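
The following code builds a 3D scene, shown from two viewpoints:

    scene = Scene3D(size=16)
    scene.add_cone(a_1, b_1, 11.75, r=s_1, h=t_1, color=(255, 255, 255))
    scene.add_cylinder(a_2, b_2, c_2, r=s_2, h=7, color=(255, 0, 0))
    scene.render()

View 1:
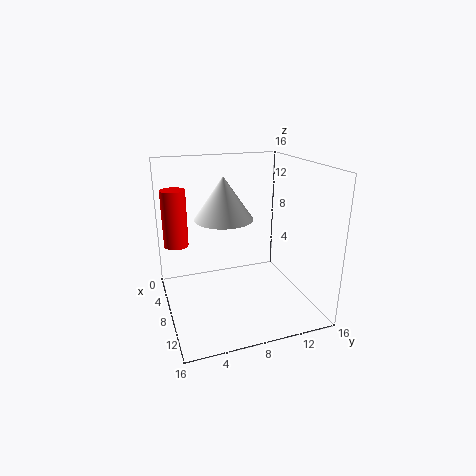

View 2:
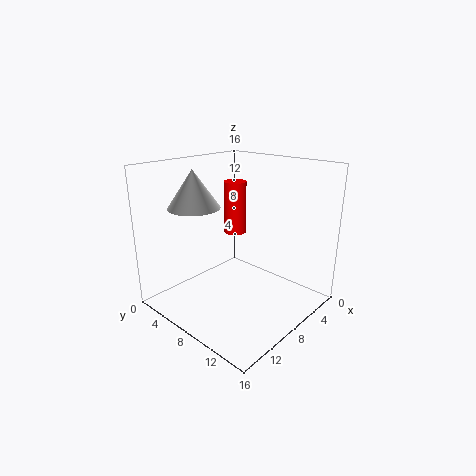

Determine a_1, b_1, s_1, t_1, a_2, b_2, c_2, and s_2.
a_1 = 11.75; b_1 = 5.25; s_1 = 2.75; t_1 = 4; a_2 = 2; b_2 = 2; c_2 = 5.5; s_2 = 1.5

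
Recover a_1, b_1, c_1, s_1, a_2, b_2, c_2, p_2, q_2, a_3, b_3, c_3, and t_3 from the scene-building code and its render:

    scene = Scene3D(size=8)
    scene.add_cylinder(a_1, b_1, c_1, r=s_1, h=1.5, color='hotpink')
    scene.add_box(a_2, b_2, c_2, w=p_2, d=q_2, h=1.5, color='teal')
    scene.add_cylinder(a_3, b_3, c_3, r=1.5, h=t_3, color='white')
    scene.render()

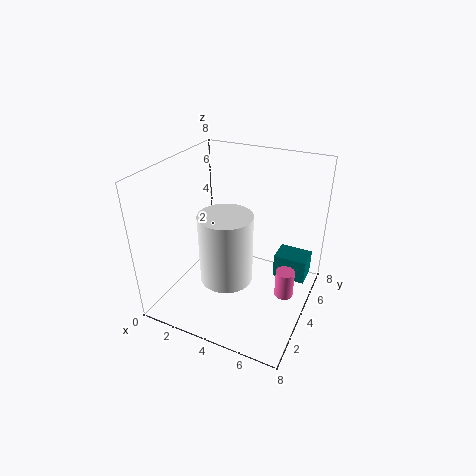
a_1 = 7
b_1 = 3.5
c_1 = 1.5
s_1 = 0.5
a_2 = 5.5
b_2 = 6
c_2 = 0.5
p_2 = 2
q_2 = 1.5
a_3 = 3.5
b_3 = 3.5
c_3 = 1.5
t_3 = 4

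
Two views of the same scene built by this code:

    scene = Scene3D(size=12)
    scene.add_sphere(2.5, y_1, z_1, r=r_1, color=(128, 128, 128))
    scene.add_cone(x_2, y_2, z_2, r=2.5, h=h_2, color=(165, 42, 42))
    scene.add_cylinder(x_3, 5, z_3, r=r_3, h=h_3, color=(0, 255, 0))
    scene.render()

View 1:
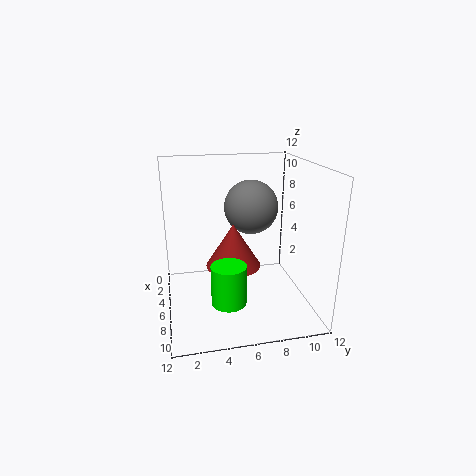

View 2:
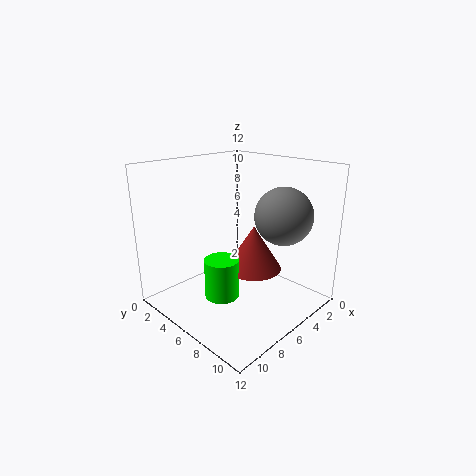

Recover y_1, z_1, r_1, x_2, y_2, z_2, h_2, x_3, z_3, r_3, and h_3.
y_1 = 8; z_1 = 7.5; r_1 = 2.5; x_2 = 4; y_2 = 6; z_2 = 2.5; h_2 = 4; x_3 = 7; z_3 = 0.5; r_3 = 1.5; h_3 = 3.5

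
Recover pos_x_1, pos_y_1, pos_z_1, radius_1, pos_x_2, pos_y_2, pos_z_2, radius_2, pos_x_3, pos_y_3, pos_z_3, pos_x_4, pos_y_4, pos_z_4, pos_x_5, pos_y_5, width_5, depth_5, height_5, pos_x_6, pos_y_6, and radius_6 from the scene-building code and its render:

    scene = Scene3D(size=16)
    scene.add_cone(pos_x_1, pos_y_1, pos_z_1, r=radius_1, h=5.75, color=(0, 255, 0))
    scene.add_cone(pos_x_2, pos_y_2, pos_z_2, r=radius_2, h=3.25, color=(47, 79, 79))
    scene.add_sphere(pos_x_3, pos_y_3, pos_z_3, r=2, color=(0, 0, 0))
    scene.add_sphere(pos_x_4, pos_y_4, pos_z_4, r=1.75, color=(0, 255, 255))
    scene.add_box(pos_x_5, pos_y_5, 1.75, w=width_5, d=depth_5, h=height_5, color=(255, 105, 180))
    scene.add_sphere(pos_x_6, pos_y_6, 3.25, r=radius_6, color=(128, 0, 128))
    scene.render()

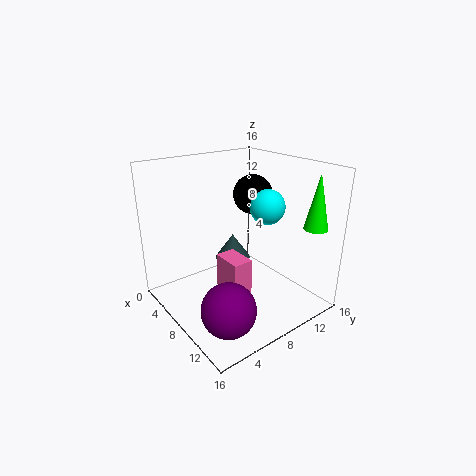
pos_x_1 = 14.5, pos_y_1 = 13, pos_z_1 = 10, radius_1 = 1.25, pos_x_2 = 3.25, pos_y_2 = 10.75, pos_z_2 = 2.75, radius_2 = 2.25, pos_x_3 = 9.5, pos_y_3 = 8.75, pos_z_3 = 13.25, pos_x_4 = 11.75, pos_y_4 = 8.75, pos_z_4 = 12.5, pos_x_5 = 7, pos_y_5 = 5.75, width_5 = 3.5, depth_5 = 2.25, height_5 = 4.5, pos_x_6 = 12.75, pos_y_6 = 3.25, radius_6 = 2.75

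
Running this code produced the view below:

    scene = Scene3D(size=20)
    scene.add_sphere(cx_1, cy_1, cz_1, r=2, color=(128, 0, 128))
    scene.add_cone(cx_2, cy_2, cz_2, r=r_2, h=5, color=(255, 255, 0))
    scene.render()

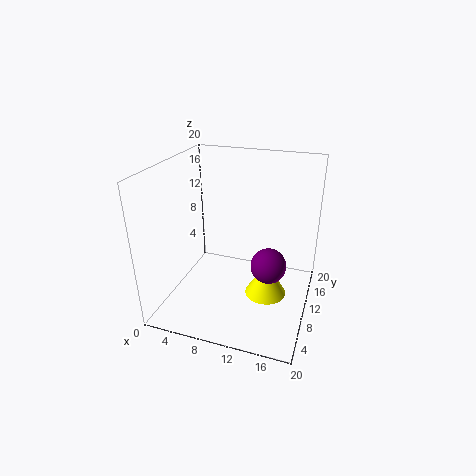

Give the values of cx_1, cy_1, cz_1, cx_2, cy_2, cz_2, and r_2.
cx_1 = 16
cy_1 = 3
cz_1 = 11
cx_2 = 14
cy_2 = 11
cz_2 = 1
r_2 = 3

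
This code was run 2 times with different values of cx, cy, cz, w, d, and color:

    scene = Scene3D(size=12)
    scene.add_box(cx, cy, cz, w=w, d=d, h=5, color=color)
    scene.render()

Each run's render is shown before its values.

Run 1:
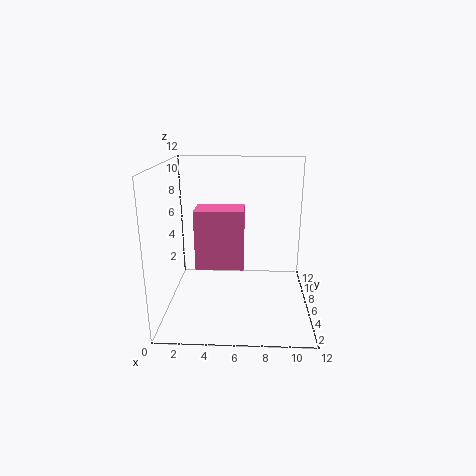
cx = 2.5; cy = 5; cz = 3.5; w = 4; d = 2.5; color = 'hotpink'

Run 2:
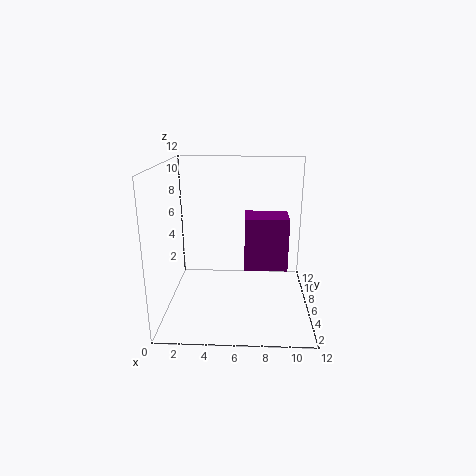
cx = 6.5; cy = 8; cz = 2; w = 4; d = 3; color = 'purple'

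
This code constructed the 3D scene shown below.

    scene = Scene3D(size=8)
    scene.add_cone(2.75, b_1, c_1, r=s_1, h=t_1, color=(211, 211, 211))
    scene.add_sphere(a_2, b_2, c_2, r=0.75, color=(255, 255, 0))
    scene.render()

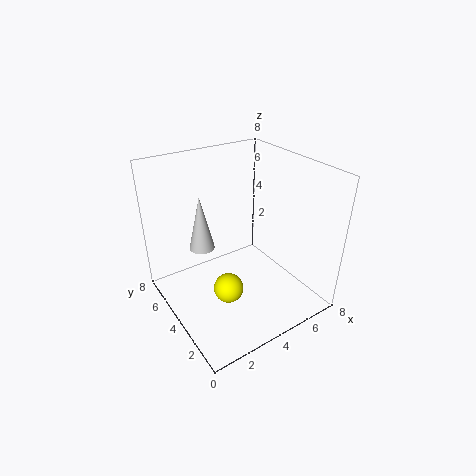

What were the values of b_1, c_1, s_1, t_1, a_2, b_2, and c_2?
b_1 = 6, c_1 = 2.75, s_1 = 0.75, t_1 = 3.25, a_2 = 2.25, b_2 = 2.25, c_2 = 2.5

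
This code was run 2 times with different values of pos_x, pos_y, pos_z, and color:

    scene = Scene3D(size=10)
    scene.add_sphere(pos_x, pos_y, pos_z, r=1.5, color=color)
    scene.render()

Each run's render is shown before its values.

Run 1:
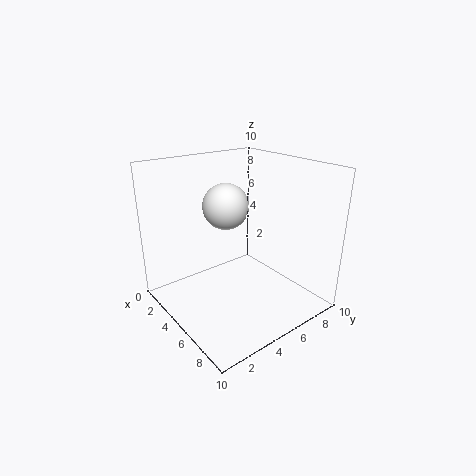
pos_x = 5
pos_y = 4
pos_z = 7.5
color = 'white'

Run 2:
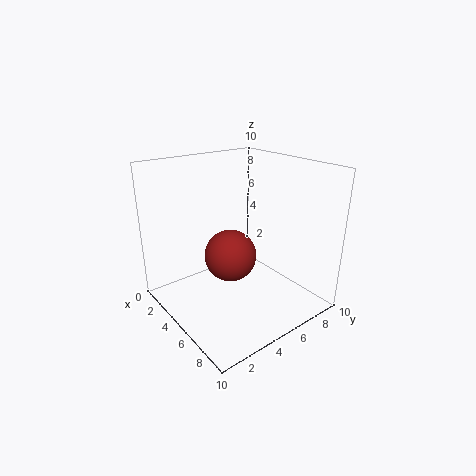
pos_x = 7.5
pos_y = 2.5
pos_z = 5.5
color = 'brown'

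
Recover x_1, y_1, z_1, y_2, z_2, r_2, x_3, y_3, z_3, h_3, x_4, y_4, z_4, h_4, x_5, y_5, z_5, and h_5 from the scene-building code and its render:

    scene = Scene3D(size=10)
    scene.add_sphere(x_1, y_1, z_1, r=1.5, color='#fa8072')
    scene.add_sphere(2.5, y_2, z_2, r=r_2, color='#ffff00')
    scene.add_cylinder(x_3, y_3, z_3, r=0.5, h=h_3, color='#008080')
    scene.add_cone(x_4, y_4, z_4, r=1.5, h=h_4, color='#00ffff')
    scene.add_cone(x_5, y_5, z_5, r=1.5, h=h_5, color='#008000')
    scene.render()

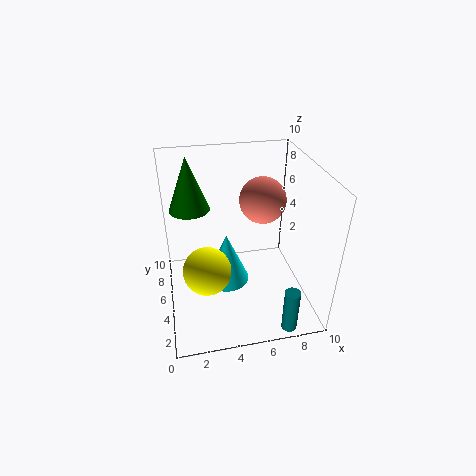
x_1 = 6.5
y_1 = 4.5
z_1 = 8
y_2 = 2.5
z_2 = 4.5
r_2 = 1.5
x_3 = 7.5
y_3 = 0.5
z_3 = 0.5
h_3 = 3
x_4 = 4
y_4 = 4
z_4 = 2.5
h_4 = 3.5
x_5 = 2
y_5 = 8
z_5 = 6
h_5 = 4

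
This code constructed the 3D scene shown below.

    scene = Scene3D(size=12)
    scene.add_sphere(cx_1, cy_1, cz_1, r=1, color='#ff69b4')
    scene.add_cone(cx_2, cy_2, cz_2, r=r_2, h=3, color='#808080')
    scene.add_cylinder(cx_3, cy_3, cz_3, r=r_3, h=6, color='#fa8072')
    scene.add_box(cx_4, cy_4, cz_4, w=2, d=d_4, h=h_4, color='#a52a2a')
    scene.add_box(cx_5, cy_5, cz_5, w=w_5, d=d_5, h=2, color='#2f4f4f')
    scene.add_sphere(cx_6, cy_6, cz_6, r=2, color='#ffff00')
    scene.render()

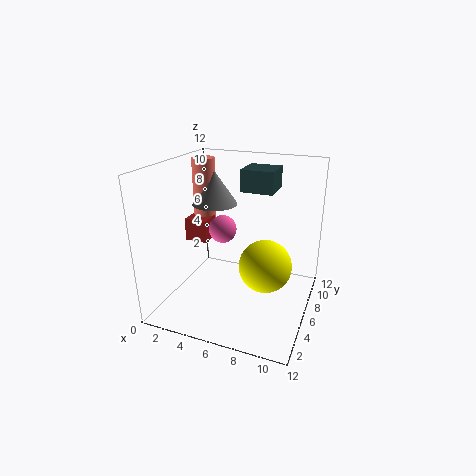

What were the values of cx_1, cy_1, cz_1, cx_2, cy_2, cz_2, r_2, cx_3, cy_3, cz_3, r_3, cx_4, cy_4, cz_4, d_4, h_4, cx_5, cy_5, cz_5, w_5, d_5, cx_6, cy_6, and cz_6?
cx_1 = 6, cy_1 = 3, cz_1 = 8, cx_2 = 3, cy_2 = 8, cz_2 = 8, r_2 = 2, cx_3 = 2, cy_3 = 8, cz_3 = 6, r_3 = 1, cx_4 = 1, cy_4 = 6, cz_4 = 5, d_4 = 2, h_4 = 2, cx_5 = 5, cy_5 = 9, cz_5 = 9, w_5 = 3, d_5 = 3, cx_6 = 9, cy_6 = 4, cz_6 = 5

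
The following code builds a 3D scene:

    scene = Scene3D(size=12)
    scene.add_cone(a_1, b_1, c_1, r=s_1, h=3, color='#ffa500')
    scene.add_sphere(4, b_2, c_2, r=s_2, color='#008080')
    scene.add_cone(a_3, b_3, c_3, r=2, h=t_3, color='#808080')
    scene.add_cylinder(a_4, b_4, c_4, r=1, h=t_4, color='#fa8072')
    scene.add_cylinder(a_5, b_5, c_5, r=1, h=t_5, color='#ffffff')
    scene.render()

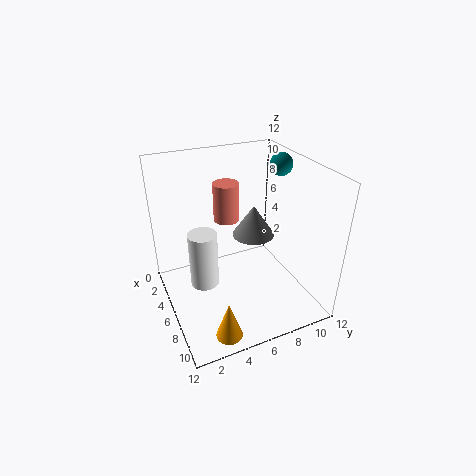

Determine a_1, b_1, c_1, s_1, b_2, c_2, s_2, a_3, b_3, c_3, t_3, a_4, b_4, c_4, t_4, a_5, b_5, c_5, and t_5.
a_1 = 11, b_1 = 3, c_1 = 1, s_1 = 1, b_2 = 11, c_2 = 11, s_2 = 1, a_3 = 3, b_3 = 9, c_3 = 4, t_3 = 3, a_4 = 6, b_4 = 5, c_4 = 8, t_4 = 3, a_5 = 9, b_5 = 2, c_5 = 5, t_5 = 4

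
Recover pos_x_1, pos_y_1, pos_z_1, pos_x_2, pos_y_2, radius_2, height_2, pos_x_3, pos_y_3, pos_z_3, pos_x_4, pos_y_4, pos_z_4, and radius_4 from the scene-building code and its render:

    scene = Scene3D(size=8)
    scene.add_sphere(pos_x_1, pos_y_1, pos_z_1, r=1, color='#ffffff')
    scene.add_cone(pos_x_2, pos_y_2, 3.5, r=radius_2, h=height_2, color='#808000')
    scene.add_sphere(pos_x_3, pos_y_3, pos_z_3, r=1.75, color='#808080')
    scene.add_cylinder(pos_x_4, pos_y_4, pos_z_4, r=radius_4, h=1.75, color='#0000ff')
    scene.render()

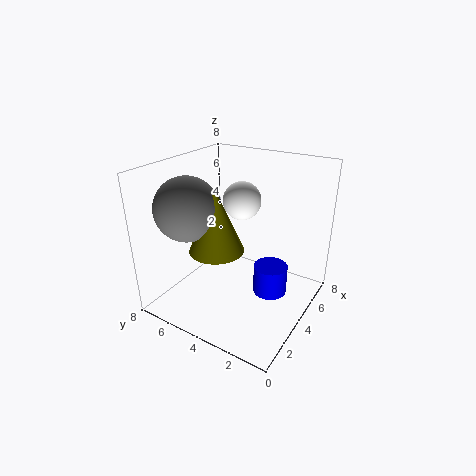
pos_x_1 = 4
pos_y_1 = 3.75
pos_z_1 = 6.25
pos_x_2 = 3
pos_y_2 = 4.75
radius_2 = 1.5
height_2 = 3.5
pos_x_3 = 2.5
pos_y_3 = 6.25
pos_z_3 = 5.75
pos_x_4 = 5.25
pos_y_4 = 2.5
pos_z_4 = 0.25
radius_4 = 1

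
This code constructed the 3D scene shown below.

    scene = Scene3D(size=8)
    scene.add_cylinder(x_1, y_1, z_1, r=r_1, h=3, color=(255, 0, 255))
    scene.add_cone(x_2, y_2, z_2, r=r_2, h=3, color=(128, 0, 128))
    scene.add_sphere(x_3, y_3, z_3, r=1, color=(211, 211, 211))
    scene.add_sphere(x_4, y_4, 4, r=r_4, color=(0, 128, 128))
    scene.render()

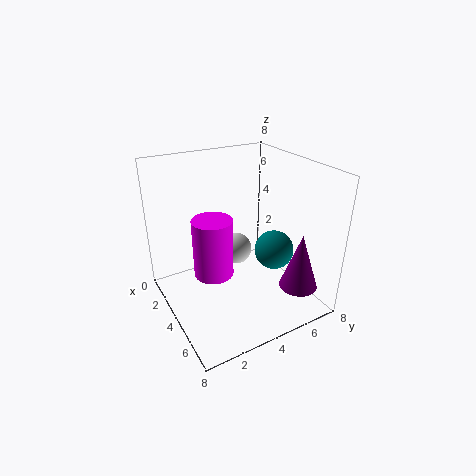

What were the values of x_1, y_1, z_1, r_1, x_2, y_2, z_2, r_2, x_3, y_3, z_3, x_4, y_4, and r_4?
x_1 = 5; y_1 = 2; z_1 = 3; r_1 = 1; x_2 = 7; y_2 = 6; z_2 = 2; r_2 = 1; x_3 = 2; y_3 = 5; z_3 = 2; x_4 = 6; y_4 = 5; r_4 = 1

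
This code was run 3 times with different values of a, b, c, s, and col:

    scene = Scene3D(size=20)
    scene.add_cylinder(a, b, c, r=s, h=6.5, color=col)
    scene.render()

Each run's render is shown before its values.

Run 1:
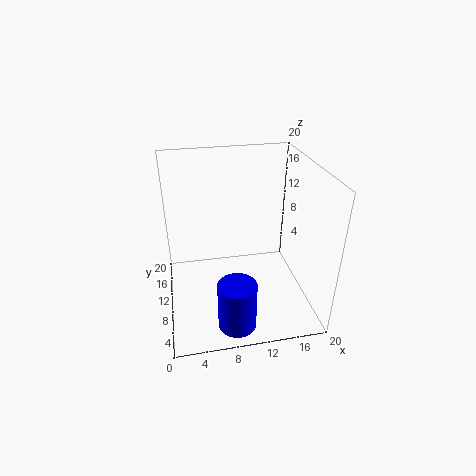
a = 8.5; b = 3; c = 1; s = 2.5; col = 'blue'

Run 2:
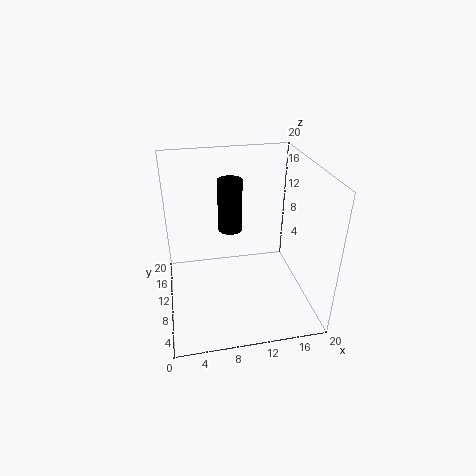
a = 8.5; b = 7.5; c = 13; s = 1.5; col = 'black'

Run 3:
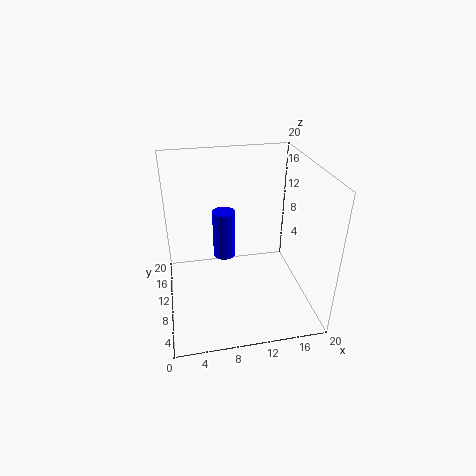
a = 8; b = 9.5; c = 8; s = 1.5; col = 'blue'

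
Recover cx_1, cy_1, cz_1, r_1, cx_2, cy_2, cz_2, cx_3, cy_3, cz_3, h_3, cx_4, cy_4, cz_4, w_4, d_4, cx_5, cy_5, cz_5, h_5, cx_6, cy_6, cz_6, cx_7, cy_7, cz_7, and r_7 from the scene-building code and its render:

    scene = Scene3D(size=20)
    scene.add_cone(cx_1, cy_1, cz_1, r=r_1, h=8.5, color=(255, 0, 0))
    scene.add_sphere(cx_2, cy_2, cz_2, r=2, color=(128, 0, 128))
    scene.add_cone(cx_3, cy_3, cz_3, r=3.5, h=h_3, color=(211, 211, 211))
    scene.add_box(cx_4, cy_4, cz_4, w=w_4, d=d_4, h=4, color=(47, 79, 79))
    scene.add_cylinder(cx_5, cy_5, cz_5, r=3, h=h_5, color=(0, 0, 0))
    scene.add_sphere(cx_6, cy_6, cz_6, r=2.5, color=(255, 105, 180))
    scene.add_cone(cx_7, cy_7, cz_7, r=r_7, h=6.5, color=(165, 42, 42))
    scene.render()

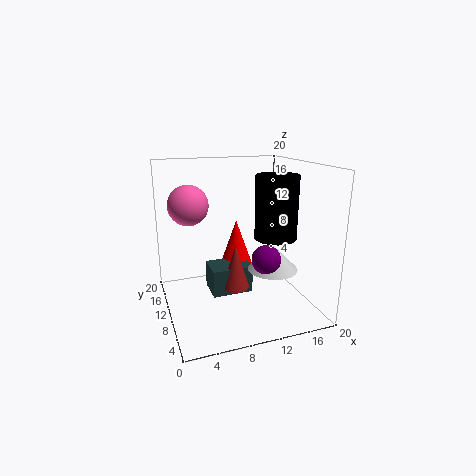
cx_1 = 11.5
cy_1 = 15
cz_1 = 2.5
r_1 = 3
cx_2 = 13
cy_2 = 7
cz_2 = 7.5
cx_3 = 14.5
cy_3 = 8
cz_3 = 5.5
h_3 = 3.5
cx_4 = 6.5
cy_4 = 10.5
cz_4 = 1
w_4 = 6
d_4 = 4.5
cx_5 = 15.5
cy_5 = 9.5
cz_5 = 9.5
h_5 = 9
cx_6 = 3
cy_6 = 8.5
cz_6 = 15.5
cx_7 = 10
cy_7 = 11
cz_7 = 2
r_7 = 2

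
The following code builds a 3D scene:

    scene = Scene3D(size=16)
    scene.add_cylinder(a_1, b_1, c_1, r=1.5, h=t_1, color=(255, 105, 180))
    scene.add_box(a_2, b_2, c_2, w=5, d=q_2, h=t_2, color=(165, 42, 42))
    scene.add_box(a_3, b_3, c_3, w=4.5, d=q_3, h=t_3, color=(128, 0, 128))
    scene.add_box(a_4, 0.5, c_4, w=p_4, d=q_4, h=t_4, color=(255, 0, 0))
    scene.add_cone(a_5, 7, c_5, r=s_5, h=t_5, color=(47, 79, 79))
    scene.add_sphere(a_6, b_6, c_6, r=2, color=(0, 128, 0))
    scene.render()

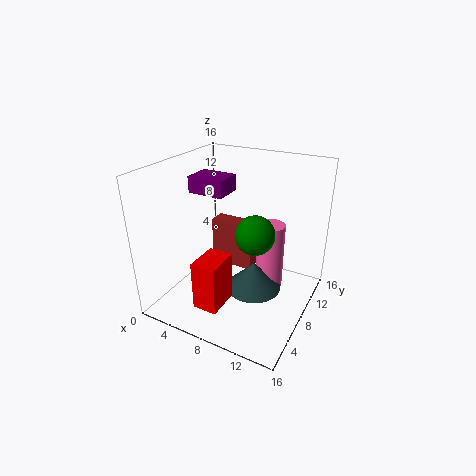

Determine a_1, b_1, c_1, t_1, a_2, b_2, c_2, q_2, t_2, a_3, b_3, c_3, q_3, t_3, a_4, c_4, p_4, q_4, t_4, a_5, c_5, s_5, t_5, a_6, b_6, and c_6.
a_1 = 11.5
b_1 = 9
c_1 = 2.5
t_1 = 7.5
a_2 = 4
b_2 = 9
c_2 = 3.5
q_2 = 2
t_2 = 5.5
a_3 = 0.5
b_3 = 9.5
c_3 = 11.5
q_3 = 3.5
t_3 = 2
a_4 = 7
c_4 = 3.5
p_4 = 2.5
q_4 = 3.5
t_4 = 5
a_5 = 10.5
c_5 = 3
s_5 = 3
t_5 = 3
a_6 = 11
b_6 = 6
c_6 = 10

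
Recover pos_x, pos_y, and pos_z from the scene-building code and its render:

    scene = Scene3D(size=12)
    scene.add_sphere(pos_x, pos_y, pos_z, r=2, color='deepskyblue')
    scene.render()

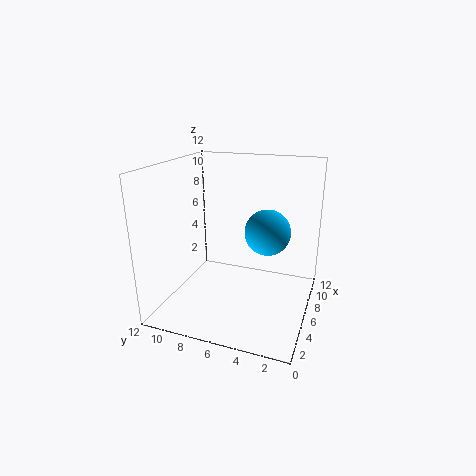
pos_x = 8
pos_y = 4
pos_z = 6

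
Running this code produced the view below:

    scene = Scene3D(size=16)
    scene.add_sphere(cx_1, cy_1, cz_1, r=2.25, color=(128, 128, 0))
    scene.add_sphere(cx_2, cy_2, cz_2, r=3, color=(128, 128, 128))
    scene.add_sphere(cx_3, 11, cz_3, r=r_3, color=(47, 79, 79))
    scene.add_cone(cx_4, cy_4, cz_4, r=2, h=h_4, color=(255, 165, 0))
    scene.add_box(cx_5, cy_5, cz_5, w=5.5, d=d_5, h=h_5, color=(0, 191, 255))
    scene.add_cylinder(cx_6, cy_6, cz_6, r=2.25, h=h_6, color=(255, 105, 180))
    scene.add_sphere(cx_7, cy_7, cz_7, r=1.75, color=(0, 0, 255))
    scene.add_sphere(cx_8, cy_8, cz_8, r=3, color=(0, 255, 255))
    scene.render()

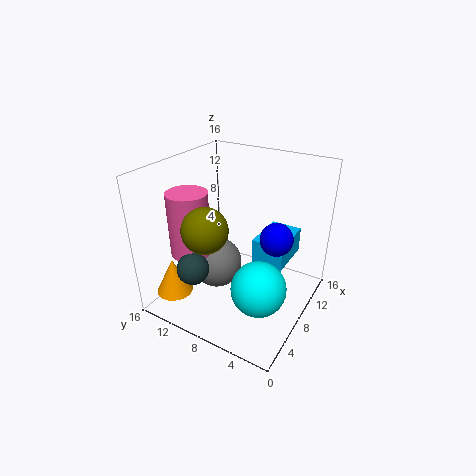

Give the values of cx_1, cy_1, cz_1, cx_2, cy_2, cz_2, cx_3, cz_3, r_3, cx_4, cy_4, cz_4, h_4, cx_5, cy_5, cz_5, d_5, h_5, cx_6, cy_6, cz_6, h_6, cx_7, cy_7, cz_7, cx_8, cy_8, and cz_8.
cx_1 = 2.75
cy_1 = 8.5
cz_1 = 11.25
cx_2 = 8
cy_2 = 11
cz_2 = 3.75
cx_3 = 3.5
cz_3 = 5.5
r_3 = 1.75
cx_4 = 2.75
cy_4 = 13.25
cz_4 = 2.25
h_4 = 4
cx_5 = 9.5
cy_5 = 3.25
cz_5 = 4.25
d_5 = 3.75
h_5 = 3
cx_6 = 5.5
cy_6 = 12.75
cz_6 = 6
h_6 = 7.25
cx_7 = 8.25
cy_7 = 3.5
cz_7 = 9
cx_8 = 6
cy_8 = 4.25
cz_8 = 3.75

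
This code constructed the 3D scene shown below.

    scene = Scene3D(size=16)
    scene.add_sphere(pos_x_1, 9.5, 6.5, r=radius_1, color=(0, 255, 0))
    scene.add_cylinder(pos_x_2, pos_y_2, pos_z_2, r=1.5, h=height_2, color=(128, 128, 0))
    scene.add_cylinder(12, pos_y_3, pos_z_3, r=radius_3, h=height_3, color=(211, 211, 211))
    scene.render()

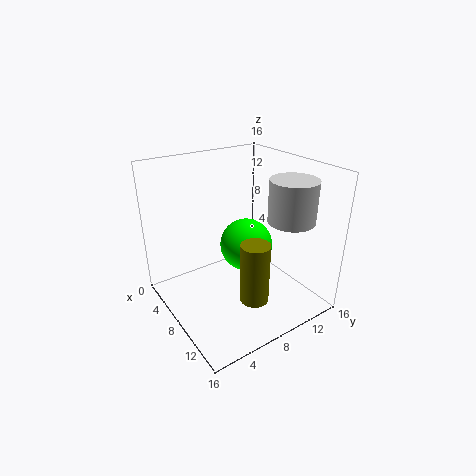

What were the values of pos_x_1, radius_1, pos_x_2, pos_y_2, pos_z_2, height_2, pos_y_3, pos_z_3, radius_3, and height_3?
pos_x_1 = 7.5, radius_1 = 3, pos_x_2 = 12.5, pos_y_2 = 7, pos_z_2 = 3, height_2 = 6.5, pos_y_3 = 12, pos_z_3 = 10.5, radius_3 = 2.5, height_3 = 4.5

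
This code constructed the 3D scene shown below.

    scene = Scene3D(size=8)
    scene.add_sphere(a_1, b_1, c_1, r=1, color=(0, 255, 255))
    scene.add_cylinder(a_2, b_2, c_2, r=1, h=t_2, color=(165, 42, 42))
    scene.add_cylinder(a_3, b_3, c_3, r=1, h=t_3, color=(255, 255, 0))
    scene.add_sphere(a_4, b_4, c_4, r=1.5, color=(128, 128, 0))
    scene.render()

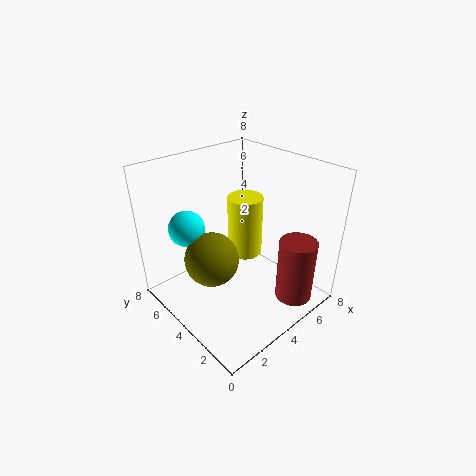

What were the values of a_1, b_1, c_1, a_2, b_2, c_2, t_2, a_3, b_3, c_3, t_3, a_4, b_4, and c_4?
a_1 = 2
b_1 = 6
c_1 = 4.5
a_2 = 5.5
b_2 = 1
c_2 = 1
t_2 = 3.5
a_3 = 5
b_3 = 4.5
c_3 = 2.5
t_3 = 3.5
a_4 = 2.5
b_4 = 4.5
c_4 = 3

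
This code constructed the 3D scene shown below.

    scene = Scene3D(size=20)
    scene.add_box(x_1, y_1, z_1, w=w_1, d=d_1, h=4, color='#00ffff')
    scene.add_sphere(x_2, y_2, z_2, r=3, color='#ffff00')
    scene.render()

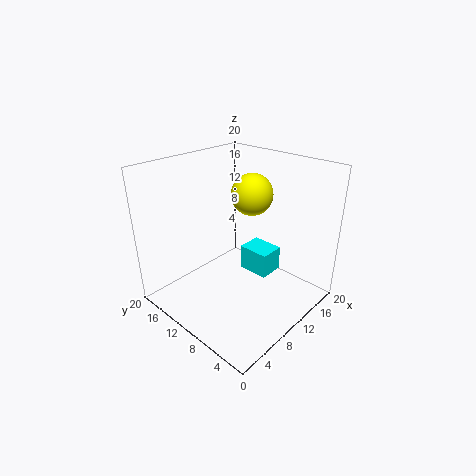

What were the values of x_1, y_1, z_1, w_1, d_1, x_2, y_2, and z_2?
x_1 = 15, y_1 = 9, z_1 = 1, w_1 = 4, d_1 = 5, x_2 = 14, y_2 = 11, z_2 = 15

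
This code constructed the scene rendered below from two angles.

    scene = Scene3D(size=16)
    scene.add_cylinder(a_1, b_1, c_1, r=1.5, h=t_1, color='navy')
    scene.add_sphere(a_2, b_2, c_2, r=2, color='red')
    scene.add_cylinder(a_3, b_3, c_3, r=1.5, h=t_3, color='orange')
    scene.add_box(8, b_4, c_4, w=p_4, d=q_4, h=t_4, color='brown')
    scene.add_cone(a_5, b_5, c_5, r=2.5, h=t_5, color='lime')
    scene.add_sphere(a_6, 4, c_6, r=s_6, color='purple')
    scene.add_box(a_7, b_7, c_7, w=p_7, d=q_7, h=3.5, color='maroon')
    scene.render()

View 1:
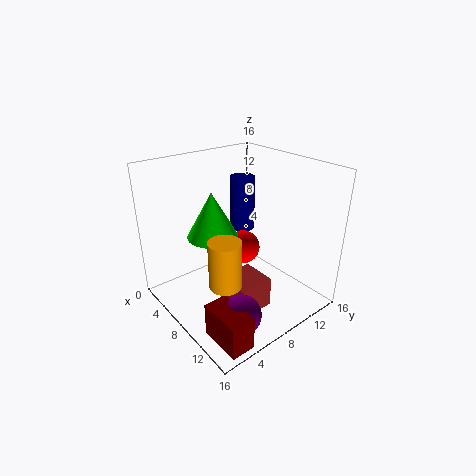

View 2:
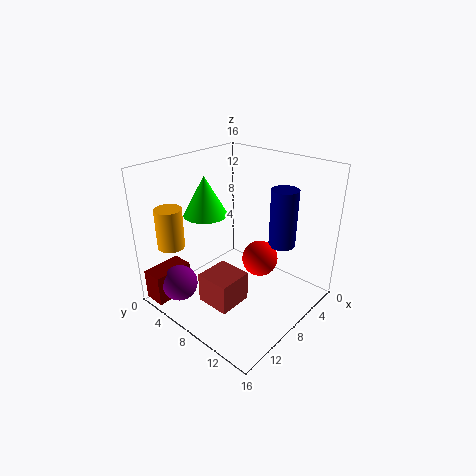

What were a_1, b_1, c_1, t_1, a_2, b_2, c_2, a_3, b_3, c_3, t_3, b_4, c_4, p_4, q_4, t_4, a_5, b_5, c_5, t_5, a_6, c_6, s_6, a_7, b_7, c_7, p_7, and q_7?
a_1 = 4.5, b_1 = 11.5, c_1 = 7, t_1 = 6.5, a_2 = 6.5, b_2 = 10, c_2 = 5.5, a_3 = 13, b_3 = 2.5, c_3 = 7, t_3 = 4.5, b_4 = 5.5, c_4 = 0.5, p_4 = 4, q_4 = 4, t_4 = 3.5, a_5 = 9, b_5 = 4, c_5 = 10, t_5 = 4.5, a_6 = 13.5, c_6 = 3, s_6 = 2, a_7 = 11.5, b_7 = 1, c_7 = 1, p_7 = 4.5, q_7 = 2.5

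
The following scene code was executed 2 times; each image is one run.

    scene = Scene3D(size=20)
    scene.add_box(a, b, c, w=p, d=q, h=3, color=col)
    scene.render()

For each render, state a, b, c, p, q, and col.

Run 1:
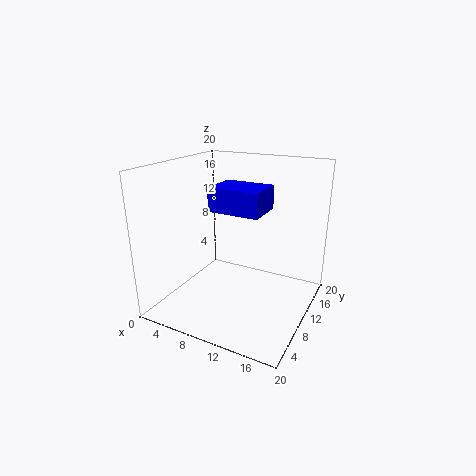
a = 8.5; b = 5; c = 15; p = 6.5; q = 5; col = 'blue'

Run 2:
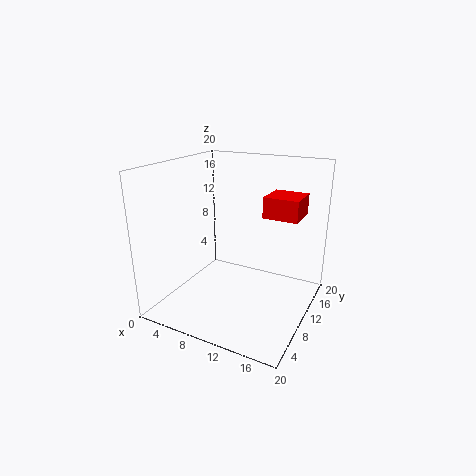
a = 12.5; b = 12.5; c = 12.5; p = 5; q = 5; col = 'red'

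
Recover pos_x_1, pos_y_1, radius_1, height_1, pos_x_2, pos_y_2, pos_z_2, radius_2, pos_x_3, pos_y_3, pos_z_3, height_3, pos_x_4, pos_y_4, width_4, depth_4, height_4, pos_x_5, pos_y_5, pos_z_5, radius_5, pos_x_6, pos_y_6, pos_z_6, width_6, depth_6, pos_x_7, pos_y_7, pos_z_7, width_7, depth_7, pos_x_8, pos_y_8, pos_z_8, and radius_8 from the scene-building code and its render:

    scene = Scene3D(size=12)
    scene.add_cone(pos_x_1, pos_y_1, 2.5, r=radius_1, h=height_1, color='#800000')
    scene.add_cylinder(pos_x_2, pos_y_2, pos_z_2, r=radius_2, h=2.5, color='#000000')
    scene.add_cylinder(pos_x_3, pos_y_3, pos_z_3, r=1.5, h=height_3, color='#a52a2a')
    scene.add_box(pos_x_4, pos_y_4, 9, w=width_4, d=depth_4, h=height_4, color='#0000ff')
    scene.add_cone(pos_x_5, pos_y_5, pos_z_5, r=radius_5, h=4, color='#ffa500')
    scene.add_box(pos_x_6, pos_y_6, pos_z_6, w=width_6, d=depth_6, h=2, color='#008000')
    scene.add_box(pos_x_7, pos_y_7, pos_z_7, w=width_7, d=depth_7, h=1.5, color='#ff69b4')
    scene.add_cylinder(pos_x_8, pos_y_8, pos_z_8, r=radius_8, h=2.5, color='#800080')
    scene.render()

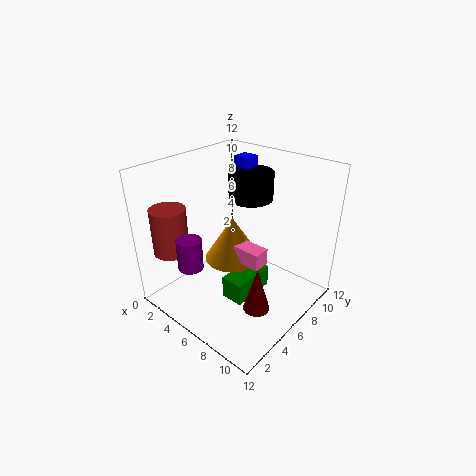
pos_x_1 = 10; pos_y_1 = 3.5; radius_1 = 1; height_1 = 3.5; pos_x_2 = 4.5; pos_y_2 = 9.5; pos_z_2 = 8; radius_2 = 2; pos_x_3 = 1.5; pos_y_3 = 2.5; pos_z_3 = 4.5; height_3 = 4; pos_x_4 = 2.5; pos_y_4 = 9.5; width_4 = 1.5; depth_4 = 1.5; height_4 = 2.5; pos_x_5 = 4.5; pos_y_5 = 7; pos_z_5 = 3; radius_5 = 2.5; pos_x_6 = 5.5; pos_y_6 = 4.5; pos_z_6 = 0.5; width_6 = 2; depth_6 = 4; pos_x_7 = 5.5; pos_y_7 = 6; pos_z_7 = 3.5; width_7 = 2.5; depth_7 = 1.5; pos_x_8 = 4.5; pos_y_8 = 2; pos_z_8 = 4.5; radius_8 = 1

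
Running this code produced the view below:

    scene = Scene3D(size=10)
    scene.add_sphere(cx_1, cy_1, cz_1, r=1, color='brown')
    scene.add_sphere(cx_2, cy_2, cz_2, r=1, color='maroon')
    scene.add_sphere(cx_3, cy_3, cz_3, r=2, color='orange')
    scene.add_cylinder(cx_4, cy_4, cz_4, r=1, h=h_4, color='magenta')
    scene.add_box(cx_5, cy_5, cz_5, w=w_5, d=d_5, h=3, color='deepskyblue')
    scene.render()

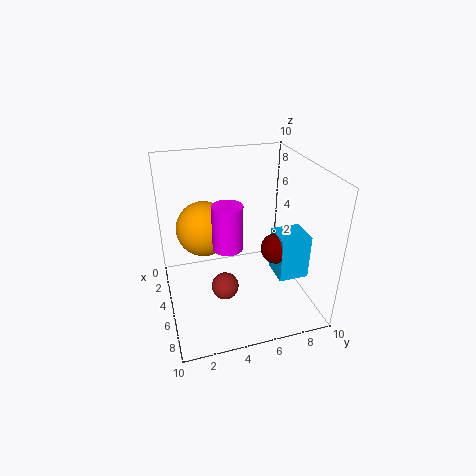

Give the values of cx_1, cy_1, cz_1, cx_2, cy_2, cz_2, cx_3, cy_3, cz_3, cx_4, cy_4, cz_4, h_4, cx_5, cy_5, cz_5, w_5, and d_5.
cx_1 = 5, cy_1 = 4, cz_1 = 1, cx_2 = 7, cy_2 = 7, cz_2 = 5, cx_3 = 3, cy_3 = 3, cz_3 = 5, cx_4 = 6, cy_4 = 4, cz_4 = 5, h_4 = 3, cx_5 = 6, cy_5 = 7, cz_5 = 3, w_5 = 2, d_5 = 2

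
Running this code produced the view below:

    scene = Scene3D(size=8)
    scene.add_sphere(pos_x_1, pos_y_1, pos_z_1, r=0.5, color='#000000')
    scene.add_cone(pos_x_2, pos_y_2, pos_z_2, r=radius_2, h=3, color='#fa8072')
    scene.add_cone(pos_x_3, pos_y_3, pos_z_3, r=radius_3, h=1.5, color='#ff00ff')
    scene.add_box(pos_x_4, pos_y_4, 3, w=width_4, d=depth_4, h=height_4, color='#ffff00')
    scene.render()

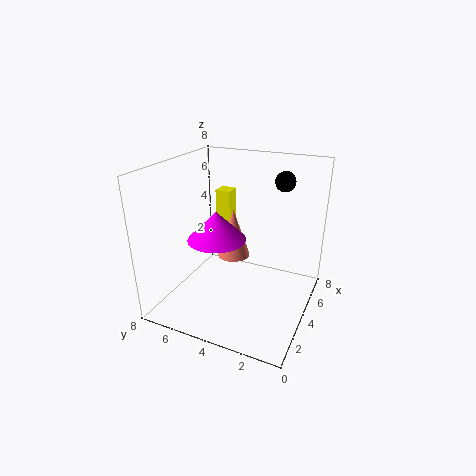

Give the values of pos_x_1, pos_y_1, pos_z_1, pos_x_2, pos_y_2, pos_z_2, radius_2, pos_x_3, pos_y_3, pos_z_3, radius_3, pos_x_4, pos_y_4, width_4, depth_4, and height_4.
pos_x_1 = 4
pos_y_1 = 1.5
pos_z_1 = 7.5
pos_x_2 = 5.5
pos_y_2 = 5
pos_z_2 = 2
radius_2 = 1
pos_x_3 = 2.5
pos_y_3 = 4.5
pos_z_3 = 4.5
radius_3 = 1.5
pos_x_4 = 7
pos_y_4 = 6
width_4 = 1
depth_4 = 1
height_4 = 2.5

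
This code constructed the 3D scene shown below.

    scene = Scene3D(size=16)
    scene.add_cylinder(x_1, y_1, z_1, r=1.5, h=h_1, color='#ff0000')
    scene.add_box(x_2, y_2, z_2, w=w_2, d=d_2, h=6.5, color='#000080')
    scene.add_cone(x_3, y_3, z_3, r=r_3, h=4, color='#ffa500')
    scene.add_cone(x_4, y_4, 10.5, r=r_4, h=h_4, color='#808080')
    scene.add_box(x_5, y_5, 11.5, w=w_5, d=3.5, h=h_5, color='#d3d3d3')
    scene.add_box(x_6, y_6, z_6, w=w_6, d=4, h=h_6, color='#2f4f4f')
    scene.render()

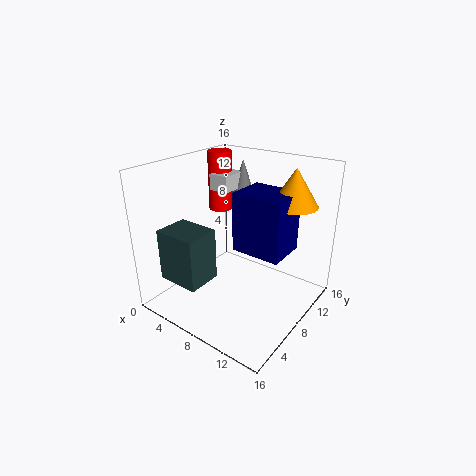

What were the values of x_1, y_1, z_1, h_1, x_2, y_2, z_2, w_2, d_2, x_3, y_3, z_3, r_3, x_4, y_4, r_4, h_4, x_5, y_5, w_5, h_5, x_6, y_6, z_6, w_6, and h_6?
x_1 = 1.5
y_1 = 13
z_1 = 8.5
h_1 = 7.5
x_2 = 8
y_2 = 7
z_2 = 7
w_2 = 5.5
d_2 = 4.5
x_3 = 13
y_3 = 11
z_3 = 12
r_3 = 2.5
x_4 = 4
y_4 = 14.5
r_4 = 1.5
h_4 = 4.5
x_5 = 1.5
y_5 = 11
w_5 = 2.5
h_5 = 2
x_6 = 1
y_6 = 2.5
z_6 = 3
w_6 = 5
h_6 = 6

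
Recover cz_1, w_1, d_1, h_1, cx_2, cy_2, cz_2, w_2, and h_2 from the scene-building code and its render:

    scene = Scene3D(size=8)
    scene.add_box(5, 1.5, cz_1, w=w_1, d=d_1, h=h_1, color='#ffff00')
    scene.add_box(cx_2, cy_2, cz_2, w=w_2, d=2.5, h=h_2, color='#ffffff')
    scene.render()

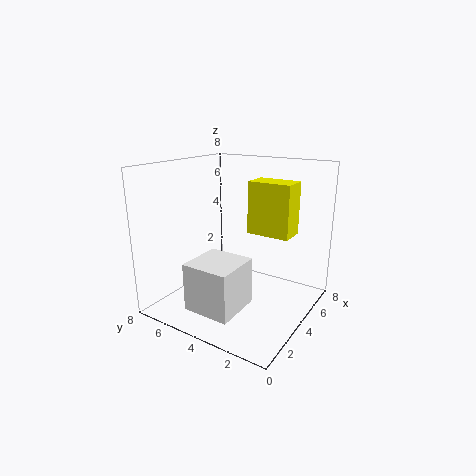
cz_1 = 4; w_1 = 1.5; d_1 = 2.5; h_1 = 3; cx_2 = 0.5; cy_2 = 2.5; cz_2 = 1; w_2 = 2.5; h_2 = 2.5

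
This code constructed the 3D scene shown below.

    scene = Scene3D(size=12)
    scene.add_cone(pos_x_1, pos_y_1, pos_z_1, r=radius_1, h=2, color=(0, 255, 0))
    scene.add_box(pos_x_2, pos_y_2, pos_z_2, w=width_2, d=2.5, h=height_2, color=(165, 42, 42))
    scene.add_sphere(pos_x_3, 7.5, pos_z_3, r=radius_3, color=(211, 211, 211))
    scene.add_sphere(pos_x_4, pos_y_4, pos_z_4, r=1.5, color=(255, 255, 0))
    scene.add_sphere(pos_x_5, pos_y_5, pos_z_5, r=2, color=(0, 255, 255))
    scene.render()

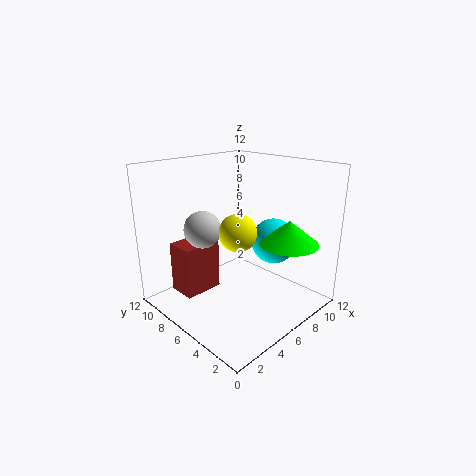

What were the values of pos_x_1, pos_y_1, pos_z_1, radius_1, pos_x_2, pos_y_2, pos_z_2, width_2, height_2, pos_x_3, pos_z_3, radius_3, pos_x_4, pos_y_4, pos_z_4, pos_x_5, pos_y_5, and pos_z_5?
pos_x_1 = 9; pos_y_1 = 3; pos_z_1 = 5.5; radius_1 = 2.5; pos_x_2 = 2.5; pos_y_2 = 8.5; pos_z_2 = 0.5; width_2 = 3.5; height_2 = 4.5; pos_x_3 = 3.5; pos_z_3 = 7; radius_3 = 1.5; pos_x_4 = 5; pos_y_4 = 5; pos_z_4 = 7; pos_x_5 = 9.5; pos_y_5 = 5; pos_z_5 = 5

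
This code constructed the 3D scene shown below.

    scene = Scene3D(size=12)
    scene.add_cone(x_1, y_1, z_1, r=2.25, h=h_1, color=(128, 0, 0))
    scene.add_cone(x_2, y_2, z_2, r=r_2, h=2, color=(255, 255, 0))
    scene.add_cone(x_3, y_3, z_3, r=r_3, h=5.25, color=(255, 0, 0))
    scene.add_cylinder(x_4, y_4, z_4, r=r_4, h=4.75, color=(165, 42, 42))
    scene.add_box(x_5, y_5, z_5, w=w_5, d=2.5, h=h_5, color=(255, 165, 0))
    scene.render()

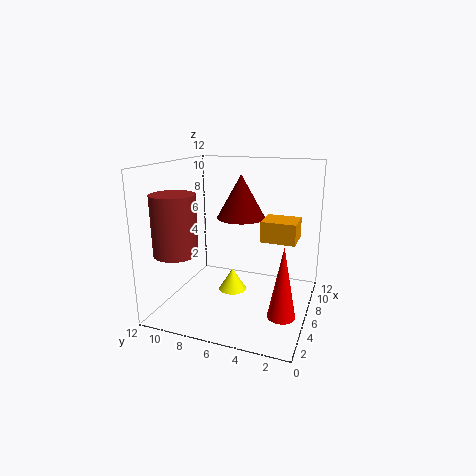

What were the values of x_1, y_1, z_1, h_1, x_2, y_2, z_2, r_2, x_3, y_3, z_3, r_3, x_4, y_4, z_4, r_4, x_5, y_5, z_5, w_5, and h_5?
x_1 = 9.5, y_1 = 7, z_1 = 6.75, h_1 = 4, x_2 = 7.25, y_2 = 7, z_2 = 0.5, r_2 = 1.25, x_3 = 2, y_3 = 1.25, z_3 = 2, r_3 = 1, x_4 = 2.75, y_4 = 10, z_4 = 5.25, r_4 = 1.75, x_5 = 3, y_5 = 0.75, z_5 = 7, w_5 = 2.25, h_5 = 1.5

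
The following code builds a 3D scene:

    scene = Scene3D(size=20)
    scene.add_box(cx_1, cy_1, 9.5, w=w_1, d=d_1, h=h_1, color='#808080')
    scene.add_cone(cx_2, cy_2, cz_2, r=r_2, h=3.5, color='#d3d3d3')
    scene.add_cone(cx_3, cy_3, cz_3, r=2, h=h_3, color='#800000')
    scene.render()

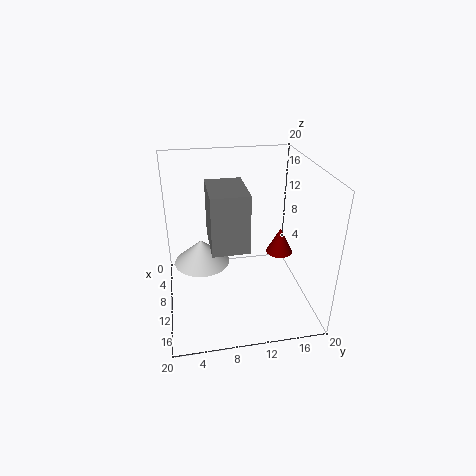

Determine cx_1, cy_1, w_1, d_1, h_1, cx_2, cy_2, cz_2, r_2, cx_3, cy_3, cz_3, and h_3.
cx_1 = 6.5, cy_1 = 6, w_1 = 7, d_1 = 5, h_1 = 8, cx_2 = 8, cy_2 = 5, cz_2 = 5.5, r_2 = 4, cx_3 = 7.5, cy_3 = 17, cz_3 = 5.5, h_3 = 4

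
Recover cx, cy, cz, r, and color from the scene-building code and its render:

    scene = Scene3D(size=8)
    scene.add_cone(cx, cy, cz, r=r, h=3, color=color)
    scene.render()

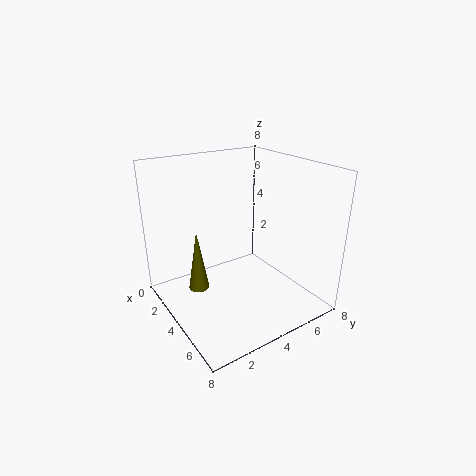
cx = 5; cy = 1; cz = 2.5; r = 0.5; color = 'olive'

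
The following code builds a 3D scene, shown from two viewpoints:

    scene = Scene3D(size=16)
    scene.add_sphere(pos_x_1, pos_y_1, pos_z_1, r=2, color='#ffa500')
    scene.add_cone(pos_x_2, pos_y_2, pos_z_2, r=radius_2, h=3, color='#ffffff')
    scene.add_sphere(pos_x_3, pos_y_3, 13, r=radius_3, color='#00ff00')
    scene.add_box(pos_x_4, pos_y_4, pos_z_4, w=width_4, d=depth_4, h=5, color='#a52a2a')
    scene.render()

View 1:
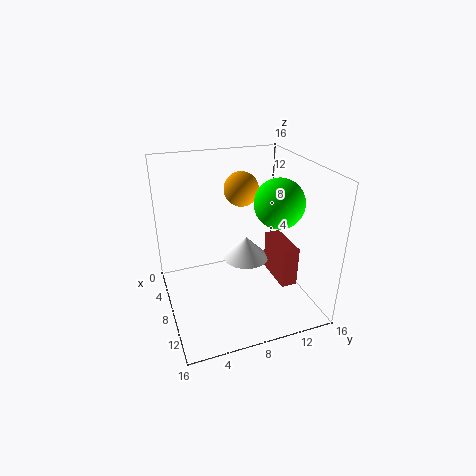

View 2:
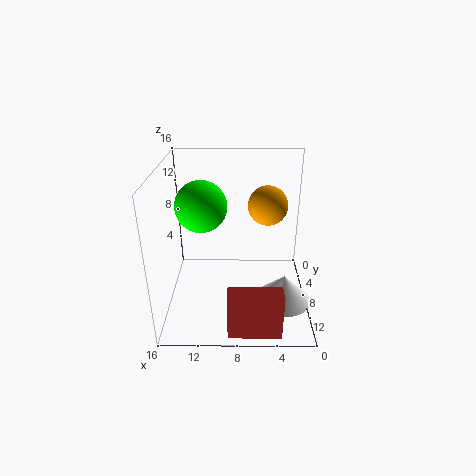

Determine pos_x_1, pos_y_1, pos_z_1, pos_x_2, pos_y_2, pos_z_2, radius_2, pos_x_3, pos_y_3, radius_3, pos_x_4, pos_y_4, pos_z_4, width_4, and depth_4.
pos_x_1 = 5; pos_y_1 = 9.5; pos_z_1 = 12.5; pos_x_2 = 3; pos_y_2 = 11; pos_z_2 = 2; radius_2 = 3; pos_x_3 = 11.5; pos_y_3 = 11; radius_3 = 2.5; pos_x_4 = 3.5; pos_y_4 = 13.5; pos_z_4 = 0.5; width_4 = 5.5; depth_4 = 2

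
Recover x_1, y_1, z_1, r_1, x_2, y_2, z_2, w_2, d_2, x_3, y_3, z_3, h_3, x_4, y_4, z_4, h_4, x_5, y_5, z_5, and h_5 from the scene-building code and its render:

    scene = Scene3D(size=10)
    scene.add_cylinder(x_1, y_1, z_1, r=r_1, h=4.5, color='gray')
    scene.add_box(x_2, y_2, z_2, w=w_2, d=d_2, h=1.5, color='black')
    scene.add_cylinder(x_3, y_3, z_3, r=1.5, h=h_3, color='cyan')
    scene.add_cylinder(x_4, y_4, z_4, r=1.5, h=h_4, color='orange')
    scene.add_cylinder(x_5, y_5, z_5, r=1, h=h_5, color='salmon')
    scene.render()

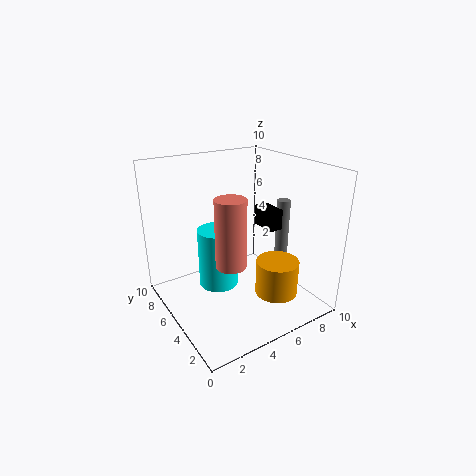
x_1 = 9
y_1 = 5
z_1 = 2.5
r_1 = 0.5
x_2 = 7.5
y_2 = 4.5
z_2 = 5
w_2 = 1
d_2 = 2
x_3 = 4.5
y_3 = 7
z_3 = 0.5
h_3 = 4.5
x_4 = 7
y_4 = 3
z_4 = 1
h_4 = 2.5
x_5 = 3.5
y_5 = 3.5
z_5 = 4
h_5 = 4.5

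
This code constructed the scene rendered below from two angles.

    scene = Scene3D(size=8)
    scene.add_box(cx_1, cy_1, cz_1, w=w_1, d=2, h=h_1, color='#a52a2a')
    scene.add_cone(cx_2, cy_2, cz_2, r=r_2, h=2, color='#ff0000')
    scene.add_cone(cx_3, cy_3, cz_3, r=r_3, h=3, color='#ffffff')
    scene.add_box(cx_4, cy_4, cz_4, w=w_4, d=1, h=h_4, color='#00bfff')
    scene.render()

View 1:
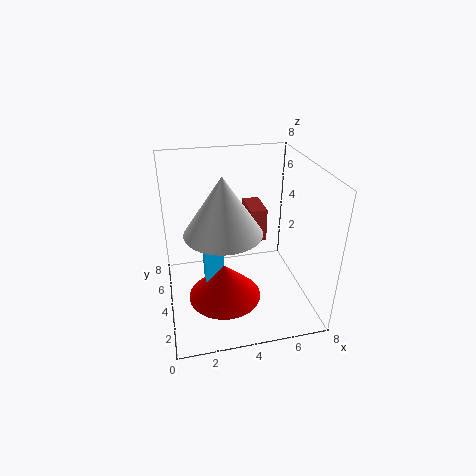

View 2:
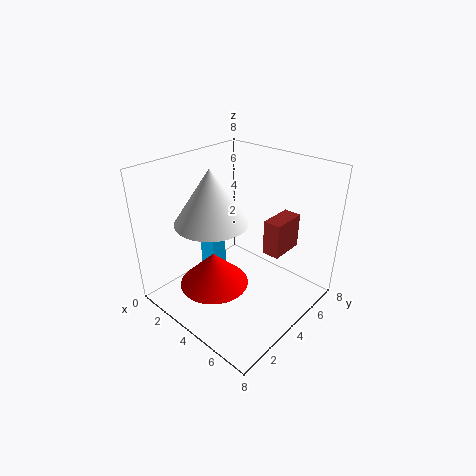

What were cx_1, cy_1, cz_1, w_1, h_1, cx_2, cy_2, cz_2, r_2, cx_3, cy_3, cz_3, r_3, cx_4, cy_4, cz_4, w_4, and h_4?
cx_1 = 5; cy_1 = 5; cz_1 = 3; w_1 = 1; h_1 = 2; cx_2 = 3; cy_2 = 3; cz_2 = 1; r_2 = 2; cx_3 = 3; cy_3 = 3; cz_3 = 5; r_3 = 2; cx_4 = 2; cy_4 = 3; cz_4 = 2; w_4 = 1; h_4 = 2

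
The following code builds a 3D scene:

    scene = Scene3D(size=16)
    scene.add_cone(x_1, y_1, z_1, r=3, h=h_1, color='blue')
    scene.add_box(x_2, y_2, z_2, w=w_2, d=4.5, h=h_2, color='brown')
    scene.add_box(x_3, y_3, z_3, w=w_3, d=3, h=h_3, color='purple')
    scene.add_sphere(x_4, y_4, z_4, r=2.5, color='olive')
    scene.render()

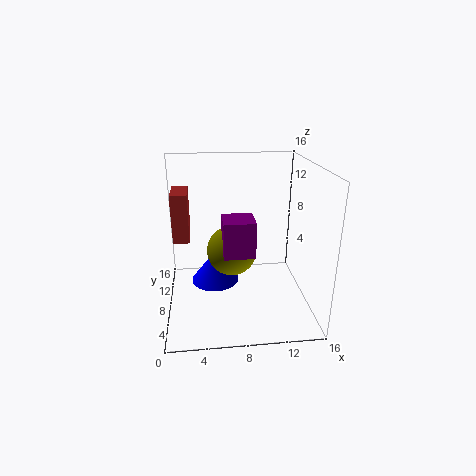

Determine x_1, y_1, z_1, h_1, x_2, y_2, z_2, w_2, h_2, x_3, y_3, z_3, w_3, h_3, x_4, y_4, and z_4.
x_1 = 5.5; y_1 = 12; z_1 = 0.5; h_1 = 4; x_2 = 0.5; y_2 = 11.5; z_2 = 6; w_2 = 2; h_2 = 6; x_3 = 6; y_3 = 2; z_3 = 8.5; w_3 = 3; h_3 = 3.5; x_4 = 7; y_4 = 5; z_4 = 8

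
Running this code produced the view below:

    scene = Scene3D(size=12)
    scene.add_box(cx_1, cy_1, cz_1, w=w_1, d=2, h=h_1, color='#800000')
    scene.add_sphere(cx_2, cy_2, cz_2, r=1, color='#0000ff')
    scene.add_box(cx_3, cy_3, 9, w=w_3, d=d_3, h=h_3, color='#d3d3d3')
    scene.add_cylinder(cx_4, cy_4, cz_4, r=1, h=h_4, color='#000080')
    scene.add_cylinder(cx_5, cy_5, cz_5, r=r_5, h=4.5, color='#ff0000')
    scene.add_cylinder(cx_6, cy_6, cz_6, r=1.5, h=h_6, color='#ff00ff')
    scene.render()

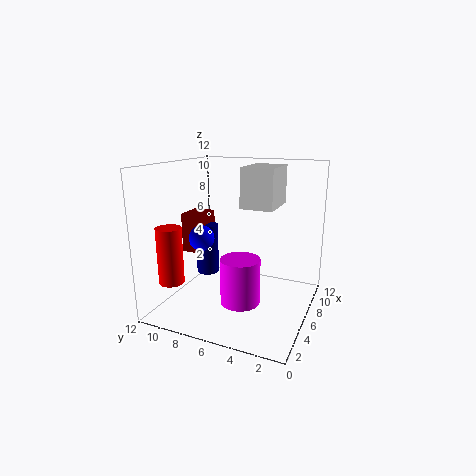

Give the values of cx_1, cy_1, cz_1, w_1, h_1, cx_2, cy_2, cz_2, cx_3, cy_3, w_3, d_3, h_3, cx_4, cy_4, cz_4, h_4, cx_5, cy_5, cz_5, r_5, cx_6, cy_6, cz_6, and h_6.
cx_1 = 6
cy_1 = 9.5
cz_1 = 4
w_1 = 2.5
h_1 = 3.5
cx_2 = 3.5
cy_2 = 8
cz_2 = 6.5
cx_3 = 4
cy_3 = 2.5
w_3 = 3.5
d_3 = 2.5
h_3 = 3
cx_4 = 7
cy_4 = 9.5
cz_4 = 2
h_4 = 4.5
cx_5 = 2
cy_5 = 10
cz_5 = 3
r_5 = 1
cx_6 = 3
cy_6 = 4.5
cz_6 = 2
h_6 = 3.5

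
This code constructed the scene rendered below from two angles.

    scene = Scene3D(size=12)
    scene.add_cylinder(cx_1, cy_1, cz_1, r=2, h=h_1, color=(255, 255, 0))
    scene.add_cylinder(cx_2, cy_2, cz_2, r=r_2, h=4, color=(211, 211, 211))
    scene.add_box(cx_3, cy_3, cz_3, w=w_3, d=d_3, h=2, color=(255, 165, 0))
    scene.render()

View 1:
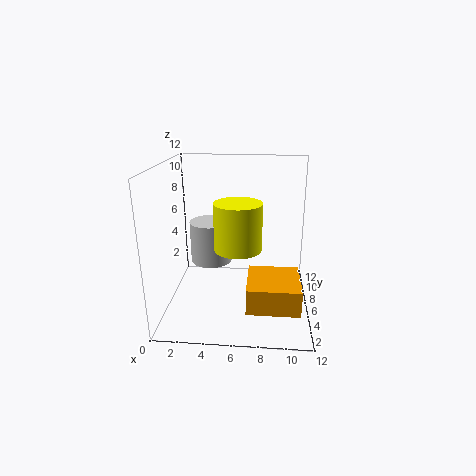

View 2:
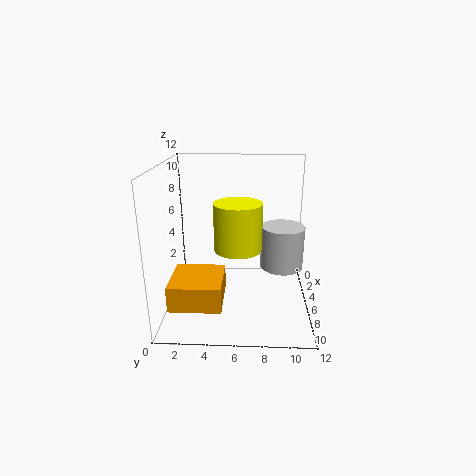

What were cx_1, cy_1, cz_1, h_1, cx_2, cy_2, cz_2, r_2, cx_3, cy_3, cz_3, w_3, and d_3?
cx_1 = 6
cy_1 = 6
cz_1 = 5
h_1 = 4
cx_2 = 3
cy_2 = 10
cz_2 = 2
r_2 = 2
cx_3 = 7
cy_3 = 1
cz_3 = 2
w_3 = 4
d_3 = 4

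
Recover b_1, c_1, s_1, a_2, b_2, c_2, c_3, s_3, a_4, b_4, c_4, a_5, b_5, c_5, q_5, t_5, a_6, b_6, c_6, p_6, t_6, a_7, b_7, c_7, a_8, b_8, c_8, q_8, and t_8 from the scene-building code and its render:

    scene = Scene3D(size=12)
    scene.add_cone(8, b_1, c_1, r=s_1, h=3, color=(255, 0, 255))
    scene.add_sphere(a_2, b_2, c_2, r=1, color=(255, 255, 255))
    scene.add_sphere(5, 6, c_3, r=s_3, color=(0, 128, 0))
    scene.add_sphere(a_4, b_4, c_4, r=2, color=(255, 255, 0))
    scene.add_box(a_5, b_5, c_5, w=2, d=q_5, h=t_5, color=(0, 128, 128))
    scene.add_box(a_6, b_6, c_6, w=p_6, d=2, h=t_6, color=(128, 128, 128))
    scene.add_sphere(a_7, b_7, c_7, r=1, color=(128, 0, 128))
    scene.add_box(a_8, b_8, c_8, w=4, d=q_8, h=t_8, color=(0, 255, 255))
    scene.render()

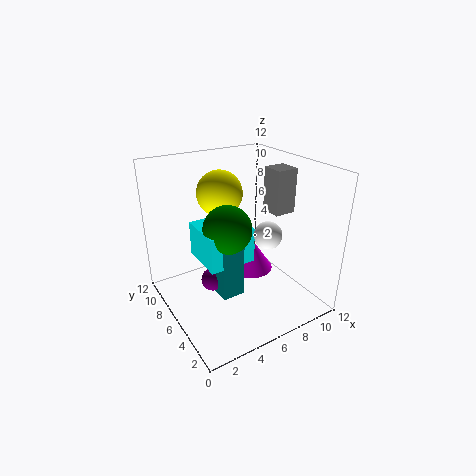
b_1 = 7; c_1 = 2; s_1 = 2; a_2 = 6; b_2 = 2; c_2 = 8; c_3 = 7; s_3 = 2; a_4 = 6; b_4 = 9; c_4 = 9; a_5 = 4; b_5 = 5; c_5 = 1; q_5 = 2; t_5 = 5; a_6 = 10; b_6 = 6; c_6 = 7; p_6 = 2; t_6 = 4; a_7 = 4; b_7 = 7; c_7 = 2; a_8 = 3; b_8 = 5; c_8 = 4; q_8 = 4; t_8 = 3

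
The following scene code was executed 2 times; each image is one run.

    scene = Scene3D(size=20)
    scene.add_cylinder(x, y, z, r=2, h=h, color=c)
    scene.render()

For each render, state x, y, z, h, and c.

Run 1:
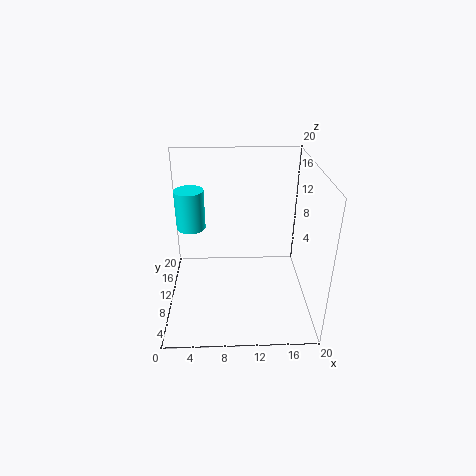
x = 3.5
y = 11.5
z = 11
h = 5.5
c = 'cyan'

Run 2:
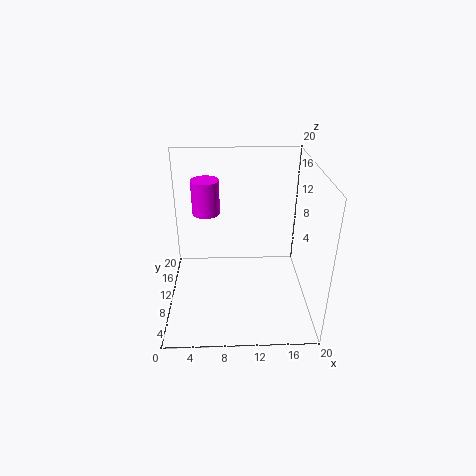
x = 5.5
y = 14
z = 12
h = 5
c = 'magenta'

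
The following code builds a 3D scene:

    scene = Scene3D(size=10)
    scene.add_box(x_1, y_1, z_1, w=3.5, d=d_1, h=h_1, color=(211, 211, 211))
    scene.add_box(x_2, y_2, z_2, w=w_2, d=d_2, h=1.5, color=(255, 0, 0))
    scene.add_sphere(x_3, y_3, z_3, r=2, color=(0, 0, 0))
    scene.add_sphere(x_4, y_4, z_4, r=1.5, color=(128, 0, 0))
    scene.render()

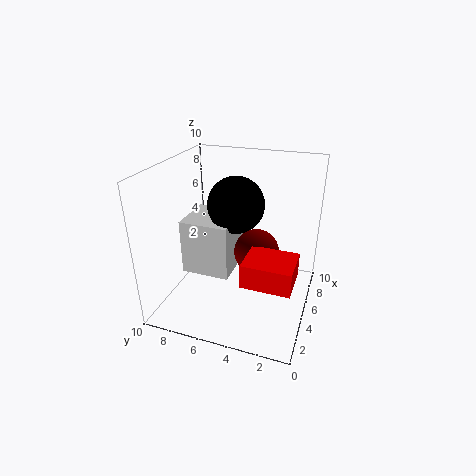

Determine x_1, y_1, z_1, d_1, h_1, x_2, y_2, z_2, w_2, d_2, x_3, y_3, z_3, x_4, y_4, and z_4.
x_1 = 4, y_1 = 5.5, z_1 = 2, d_1 = 3.5, h_1 = 4, x_2 = 1, y_2 = 0.5, z_2 = 4, w_2 = 2.5, d_2 = 3, x_3 = 6, y_3 = 5.5, z_3 = 7, x_4 = 4.5, y_4 = 3.5, z_4 = 4.5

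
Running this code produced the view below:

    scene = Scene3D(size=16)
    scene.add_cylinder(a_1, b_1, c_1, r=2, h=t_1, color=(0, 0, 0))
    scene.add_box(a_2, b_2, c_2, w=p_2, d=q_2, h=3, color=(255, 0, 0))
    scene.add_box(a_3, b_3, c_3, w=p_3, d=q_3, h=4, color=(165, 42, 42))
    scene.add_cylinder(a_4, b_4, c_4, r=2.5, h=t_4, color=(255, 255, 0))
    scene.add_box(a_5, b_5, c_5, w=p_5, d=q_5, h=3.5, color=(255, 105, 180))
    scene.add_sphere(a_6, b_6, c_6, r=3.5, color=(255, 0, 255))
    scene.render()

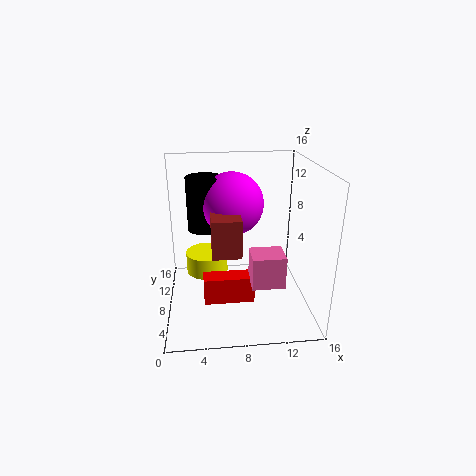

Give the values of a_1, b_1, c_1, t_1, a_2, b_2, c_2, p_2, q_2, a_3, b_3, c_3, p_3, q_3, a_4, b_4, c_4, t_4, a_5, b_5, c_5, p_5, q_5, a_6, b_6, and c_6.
a_1 = 4.5; b_1 = 10; c_1 = 8.5; t_1 = 6; a_2 = 4; b_2 = 5; c_2 = 1.5; p_2 = 5.5; q_2 = 2; a_3 = 5; b_3 = 4; c_3 = 7.5; p_3 = 3; q_3 = 3.5; a_4 = 4.5; b_4 = 11; c_4 = 2.5; t_4 = 2.5; a_5 = 9; b_5 = 3.5; c_5 = 4; p_5 = 3.5; q_5 = 3; a_6 = 7.5; b_6 = 9.5; c_6 = 11.5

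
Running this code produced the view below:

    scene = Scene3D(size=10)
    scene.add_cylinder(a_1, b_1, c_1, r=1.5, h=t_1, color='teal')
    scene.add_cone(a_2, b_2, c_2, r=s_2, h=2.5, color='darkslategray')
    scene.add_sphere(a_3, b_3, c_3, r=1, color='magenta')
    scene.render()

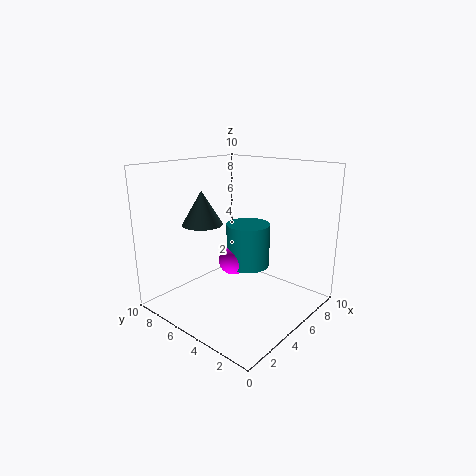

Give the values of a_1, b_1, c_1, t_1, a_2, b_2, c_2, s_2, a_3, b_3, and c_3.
a_1 = 5.5, b_1 = 4.5, c_1 = 3, t_1 = 3, a_2 = 4.5, b_2 = 8, c_2 = 5.5, s_2 = 1.5, a_3 = 4.5, b_3 = 5, c_3 = 3.5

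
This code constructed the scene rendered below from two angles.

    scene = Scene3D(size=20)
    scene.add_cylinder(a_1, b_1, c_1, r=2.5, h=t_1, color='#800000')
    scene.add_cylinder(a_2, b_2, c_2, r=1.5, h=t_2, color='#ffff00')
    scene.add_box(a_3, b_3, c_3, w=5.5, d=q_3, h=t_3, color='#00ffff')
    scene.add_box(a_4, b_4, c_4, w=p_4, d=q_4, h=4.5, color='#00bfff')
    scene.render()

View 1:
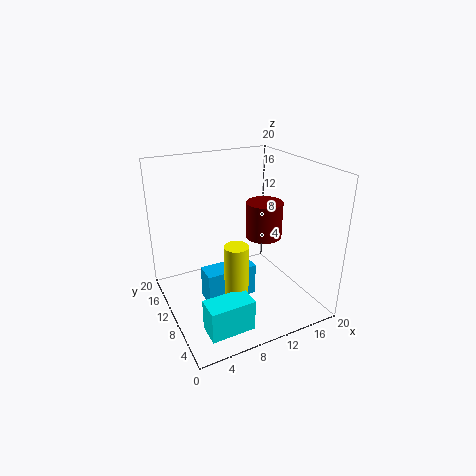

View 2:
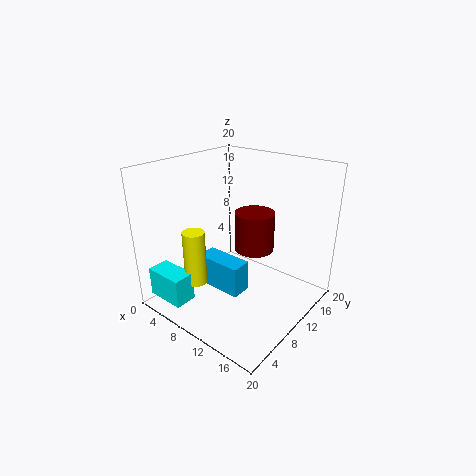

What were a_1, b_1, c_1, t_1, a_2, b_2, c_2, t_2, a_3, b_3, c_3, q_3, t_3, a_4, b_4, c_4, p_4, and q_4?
a_1 = 13.5; b_1 = 9; c_1 = 10; t_1 = 5; a_2 = 7; b_2 = 4.5; c_2 = 4.5; t_2 = 7.5; a_3 = 2; b_3 = 0.5; c_3 = 2.5; q_3 = 3; t_3 = 4; a_4 = 4.5; b_4 = 7.5; c_4 = 2; p_4 = 7; q_4 = 3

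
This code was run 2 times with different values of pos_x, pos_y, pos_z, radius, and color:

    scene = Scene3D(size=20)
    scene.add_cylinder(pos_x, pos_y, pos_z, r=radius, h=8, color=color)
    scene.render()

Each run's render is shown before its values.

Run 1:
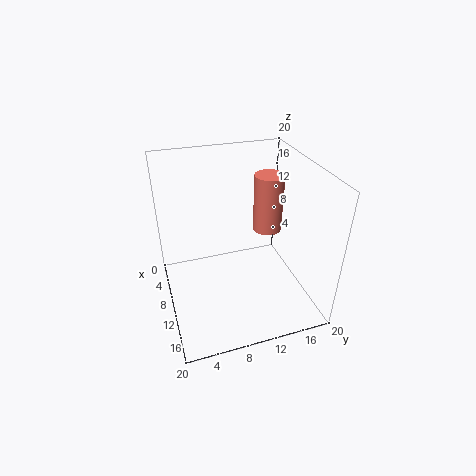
pos_x = 9.5
pos_y = 14.5
pos_z = 10.5
radius = 2
color = 'salmon'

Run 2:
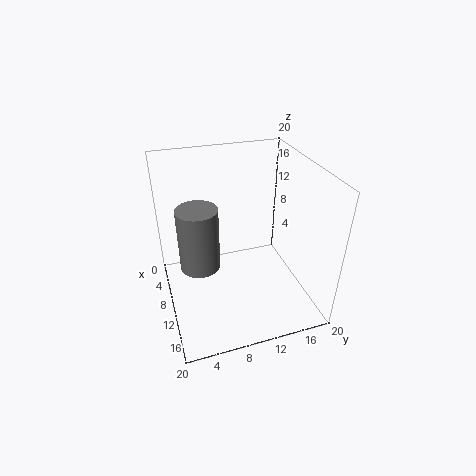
pos_x = 13
pos_y = 4
pos_z = 9
radius = 2.5
color = 'gray'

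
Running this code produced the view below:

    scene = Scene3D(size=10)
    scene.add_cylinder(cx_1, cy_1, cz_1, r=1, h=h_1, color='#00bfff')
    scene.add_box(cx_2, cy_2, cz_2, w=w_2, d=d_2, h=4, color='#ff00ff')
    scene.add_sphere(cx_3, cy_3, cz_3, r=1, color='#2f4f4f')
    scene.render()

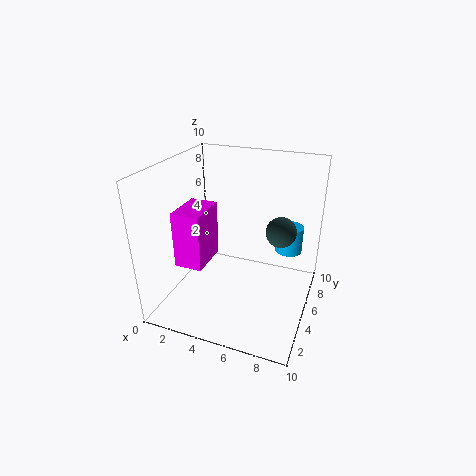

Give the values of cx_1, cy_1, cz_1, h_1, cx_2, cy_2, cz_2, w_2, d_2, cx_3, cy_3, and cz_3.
cx_1 = 8; cy_1 = 8; cz_1 = 3; h_1 = 2; cx_2 = 1; cy_2 = 3; cz_2 = 3; w_2 = 2; d_2 = 3; cx_3 = 8; cy_3 = 5; cz_3 = 6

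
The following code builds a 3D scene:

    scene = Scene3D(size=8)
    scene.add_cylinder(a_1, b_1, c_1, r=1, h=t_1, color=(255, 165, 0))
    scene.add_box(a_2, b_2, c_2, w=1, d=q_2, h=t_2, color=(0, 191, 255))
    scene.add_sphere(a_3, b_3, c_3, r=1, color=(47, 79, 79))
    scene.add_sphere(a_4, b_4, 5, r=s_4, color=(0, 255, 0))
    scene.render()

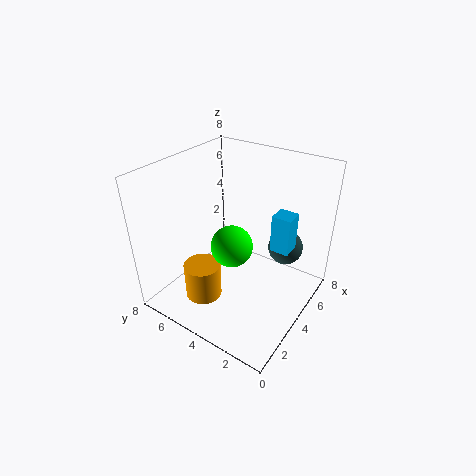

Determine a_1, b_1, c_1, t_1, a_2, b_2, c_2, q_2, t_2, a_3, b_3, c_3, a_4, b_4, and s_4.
a_1 = 2
b_1 = 5
c_1 = 1
t_1 = 2
a_2 = 4
b_2 = 1
c_2 = 4
q_2 = 1
t_2 = 2
a_3 = 6
b_3 = 2
c_3 = 3
a_4 = 2
b_4 = 3
s_4 = 1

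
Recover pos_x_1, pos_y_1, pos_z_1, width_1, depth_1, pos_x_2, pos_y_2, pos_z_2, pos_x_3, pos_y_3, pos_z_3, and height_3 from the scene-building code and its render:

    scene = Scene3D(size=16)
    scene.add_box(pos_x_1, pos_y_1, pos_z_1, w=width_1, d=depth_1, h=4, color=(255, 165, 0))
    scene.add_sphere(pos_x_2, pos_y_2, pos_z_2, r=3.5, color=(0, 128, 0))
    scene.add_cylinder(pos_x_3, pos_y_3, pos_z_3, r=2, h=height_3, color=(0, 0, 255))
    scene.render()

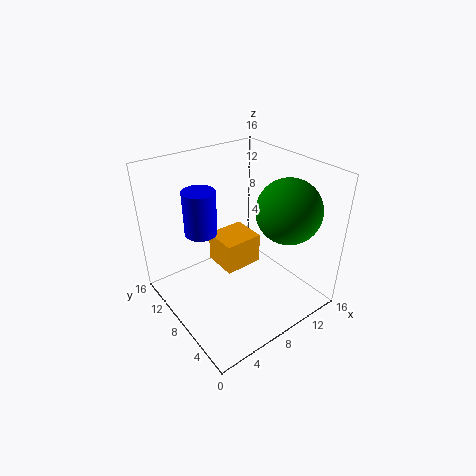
pos_x_1 = 8.5; pos_y_1 = 10.5; pos_z_1 = 1; width_1 = 5; depth_1 = 4.5; pos_x_2 = 12; pos_y_2 = 4.5; pos_z_2 = 11.5; pos_x_3 = 6.5; pos_y_3 = 13.5; pos_z_3 = 6.5; height_3 = 5.5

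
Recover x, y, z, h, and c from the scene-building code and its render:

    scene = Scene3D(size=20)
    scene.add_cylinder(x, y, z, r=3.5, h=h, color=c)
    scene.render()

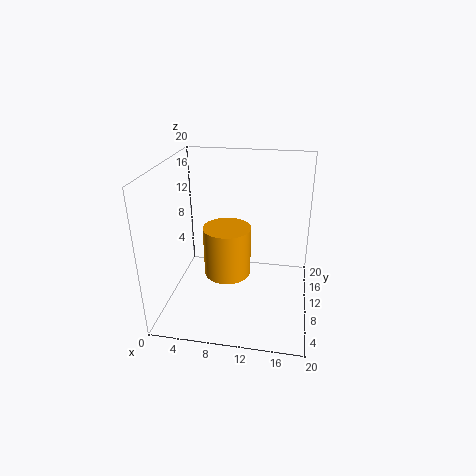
x = 8
y = 12
z = 3
h = 7.5
c = 'orange'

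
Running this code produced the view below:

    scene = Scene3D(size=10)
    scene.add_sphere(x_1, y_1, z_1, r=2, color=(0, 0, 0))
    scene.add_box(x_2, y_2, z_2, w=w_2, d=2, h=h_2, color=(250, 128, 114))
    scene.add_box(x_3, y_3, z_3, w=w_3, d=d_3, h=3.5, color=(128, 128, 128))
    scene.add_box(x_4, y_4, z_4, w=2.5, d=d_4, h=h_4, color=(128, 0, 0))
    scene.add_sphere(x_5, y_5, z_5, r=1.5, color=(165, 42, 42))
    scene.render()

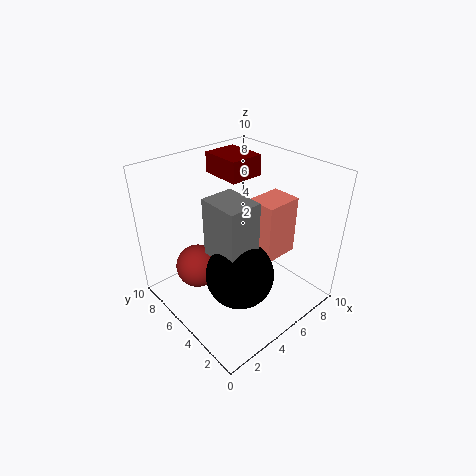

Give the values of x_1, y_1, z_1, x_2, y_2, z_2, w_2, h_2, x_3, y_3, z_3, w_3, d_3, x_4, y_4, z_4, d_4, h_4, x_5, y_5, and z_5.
x_1 = 2.5; y_1 = 2; z_1 = 5; x_2 = 5.5; y_2 = 2.5; z_2 = 4; w_2 = 2.5; h_2 = 4; x_3 = 1.5; y_3 = 1.5; z_3 = 6; w_3 = 2; d_3 = 2.5; x_4 = 5.5; y_4 = 6; z_4 = 8.5; d_4 = 3; h_4 = 1.5; x_5 = 2.5; y_5 = 6.5; z_5 = 3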